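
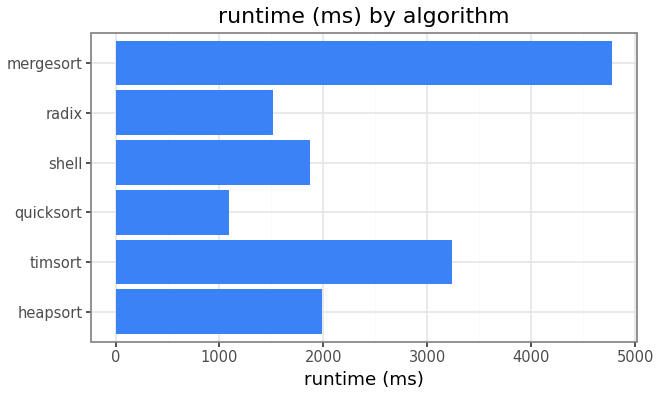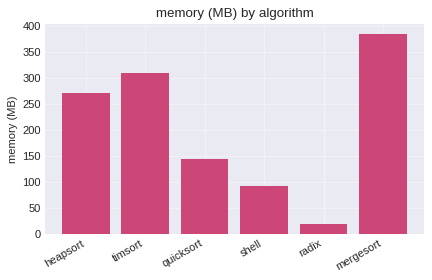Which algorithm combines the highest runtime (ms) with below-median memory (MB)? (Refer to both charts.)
Chart 2 median memory (MB) ≈ 200; below-median algorithms: quicksort, shell, radix. Among those, shell has the highest runtime (ms) (≈ 2000).

shell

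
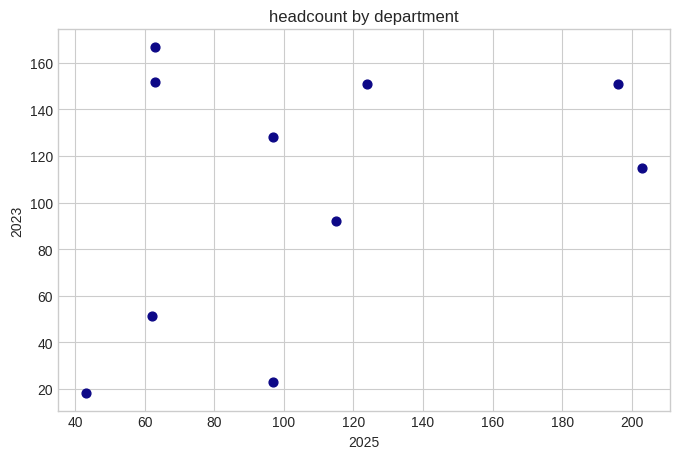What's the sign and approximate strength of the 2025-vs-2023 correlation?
positive, weak

Points are positively correlated; weak (|r| ≈ 0.3).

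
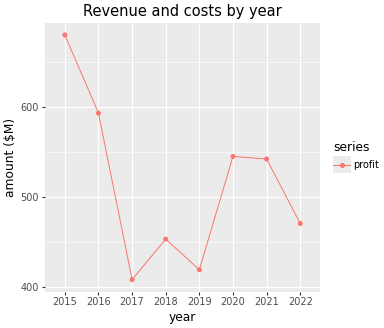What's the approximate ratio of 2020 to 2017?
2020 ≈ 550, 2017 ≈ 400; 550/400 ≈ 1.38.

≈ 1.38×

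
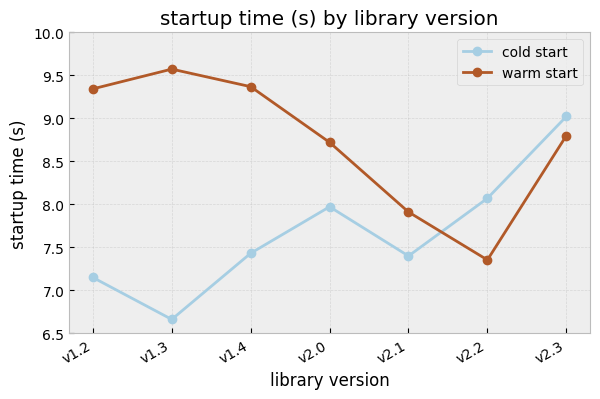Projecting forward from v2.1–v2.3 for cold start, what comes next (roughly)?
Last three: 7.5, 8.0, 9.0 → slope ≈ 0.75/step → next ≈ 9.75.

≈ 9.75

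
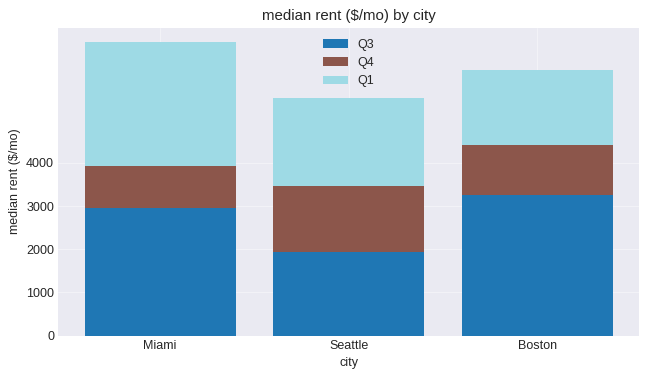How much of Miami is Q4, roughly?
≈ 1000

Q4 top ≈ 4000, bottom ≈ 3000; segment ≈ 1000.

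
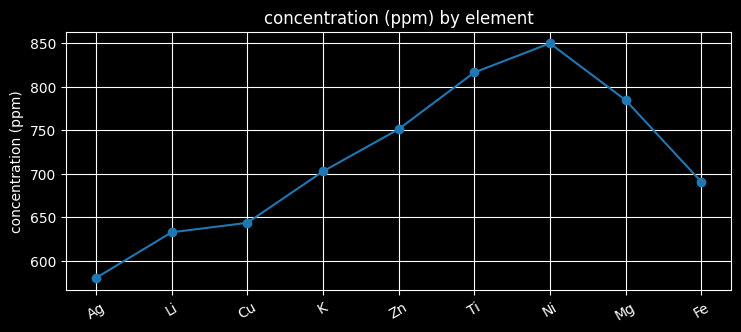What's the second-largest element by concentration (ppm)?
Top 3: Ni ≈ 850, Ti ≈ 825, Mg ≈ 775.

Ti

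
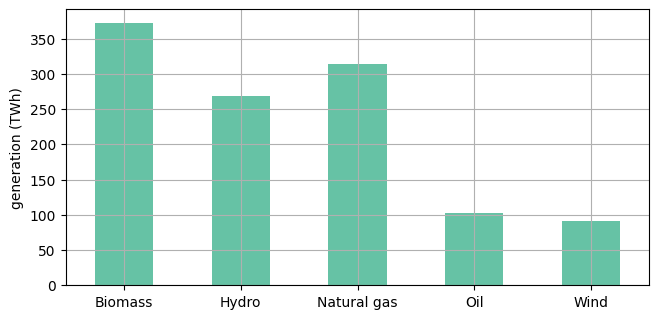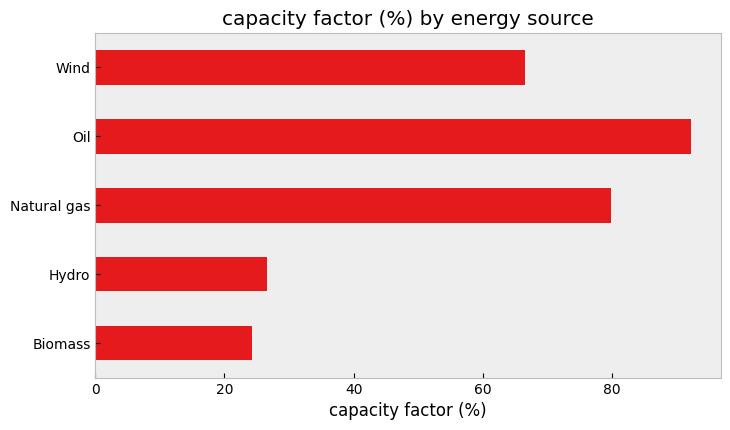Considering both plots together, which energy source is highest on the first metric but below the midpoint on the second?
Chart 2 median capacity factor (%) ≈ 70; below-median energy sources: Biomass, Hydro. Among those, Biomass has the highest generation (TWh) (≈ 350).

Biomass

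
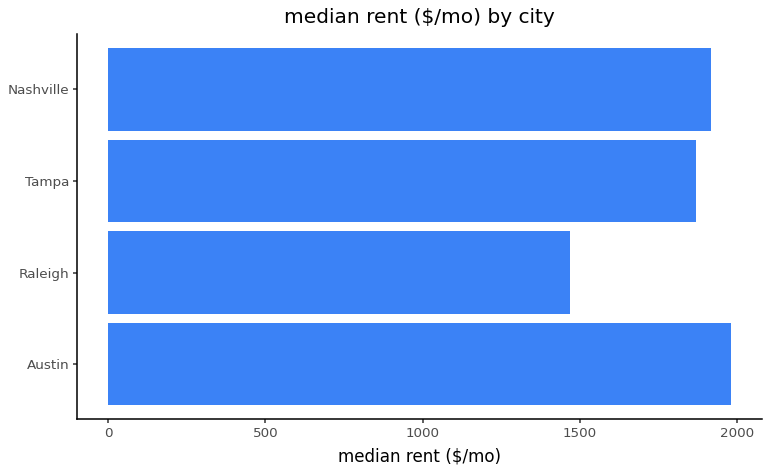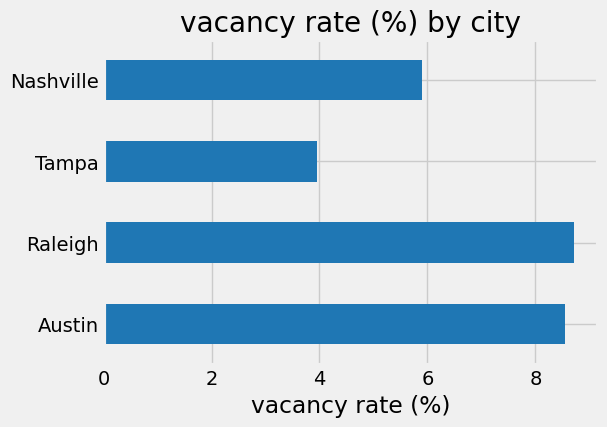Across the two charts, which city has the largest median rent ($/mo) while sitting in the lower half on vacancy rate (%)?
Chart 2 median vacancy rate (%) ≈ 7; below-median cities: Tampa, Nashville. Among those, Nashville has the highest median rent ($/mo) (≈ 2000).

Nashville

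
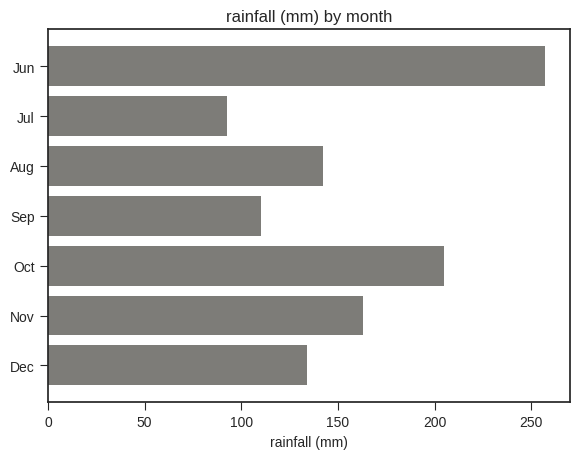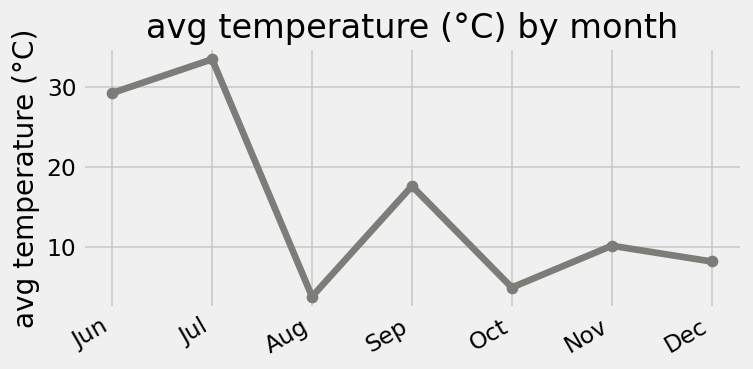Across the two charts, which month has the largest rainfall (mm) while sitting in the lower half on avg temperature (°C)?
Chart 2 median avg temperature (°C) ≈ 10; below-median months: Aug, Oct, Dec. Among those, Oct has the highest rainfall (mm) (≈ 200).

Oct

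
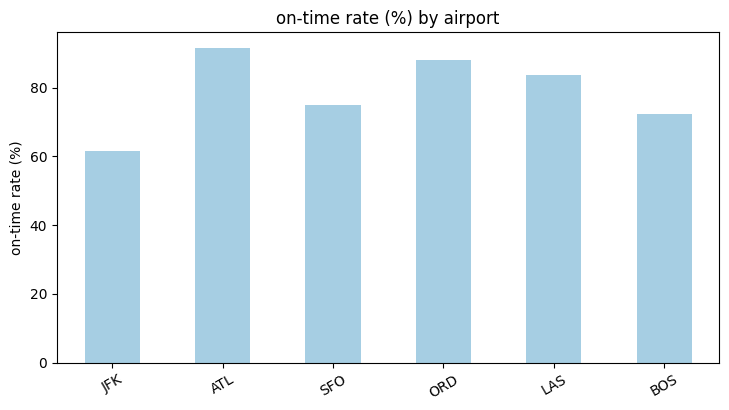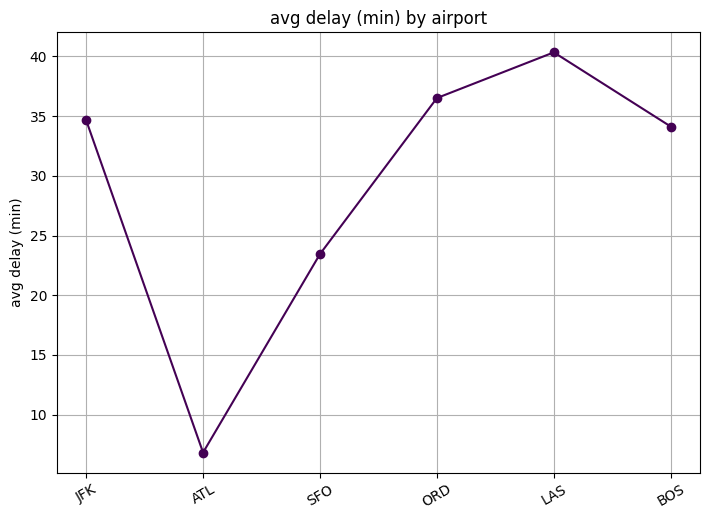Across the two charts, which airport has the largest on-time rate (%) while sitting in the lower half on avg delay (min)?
Chart 2 median avg delay (min) ≈ 35; below-median airports: ATL, SFO, BOS. Among those, ATL has the highest on-time rate (%) (≈ 90).

ATL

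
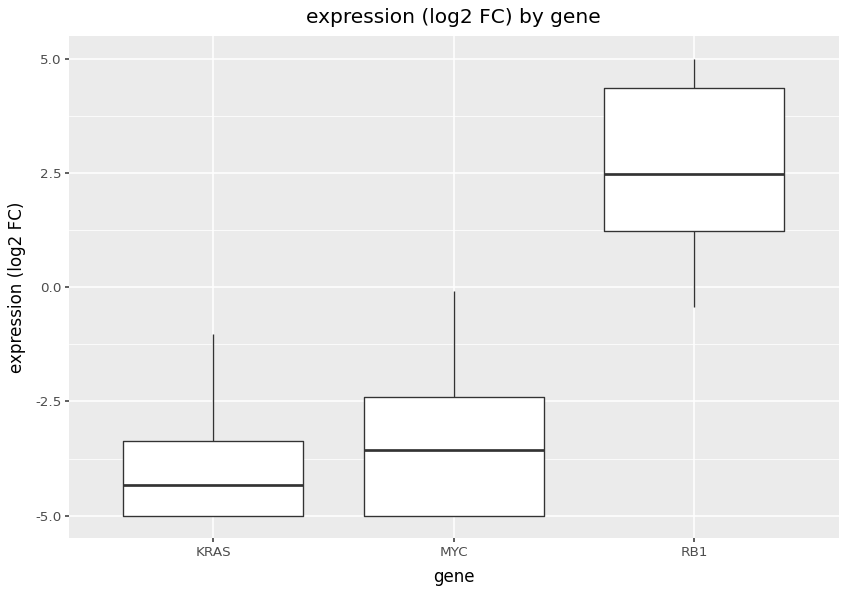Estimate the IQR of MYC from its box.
Q3 ≈ -2, Q1 ≈ -5; IQR ≈ 3.

≈ 3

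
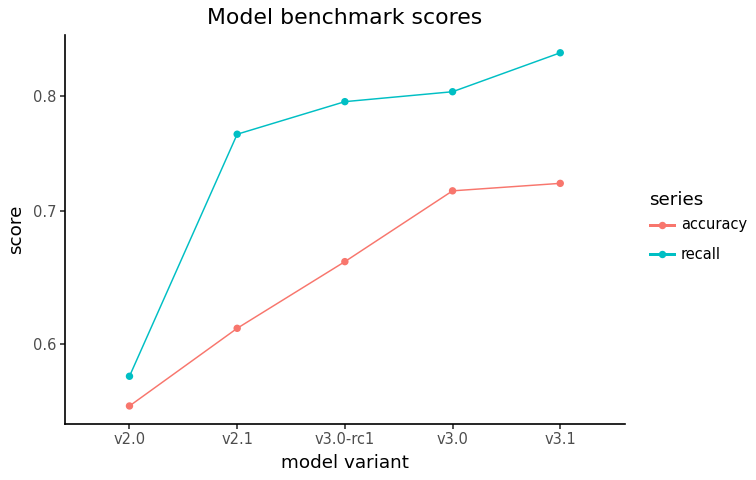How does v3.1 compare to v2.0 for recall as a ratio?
≈ 1.42×

v3.1 ≈ 0.85, v2.0 ≈ 0.60; 0.85/0.60 ≈ 1.42.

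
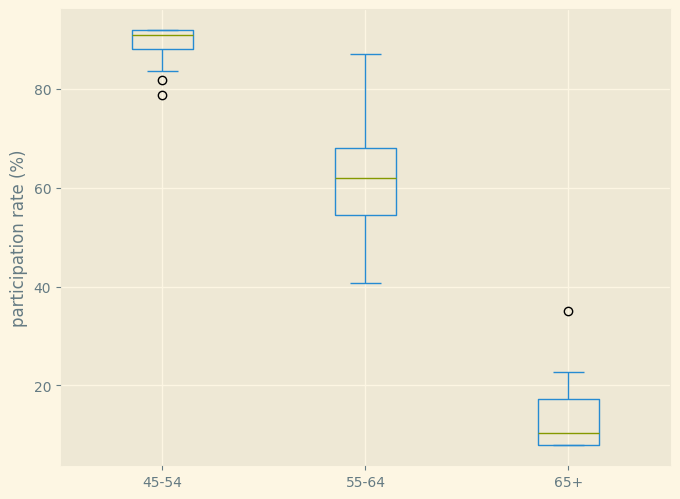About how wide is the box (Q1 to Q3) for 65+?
≈ 10

Q3 ≈ 20, Q1 ≈ 10; IQR ≈ 10.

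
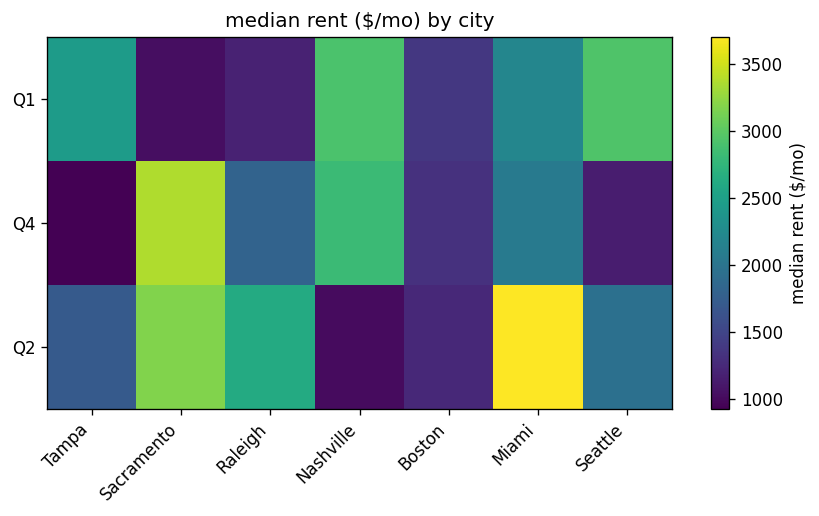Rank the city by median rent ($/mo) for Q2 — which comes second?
Top 3 for Q2: Miami ≈ 3500, Sacramento ≈ 3000, Raleigh ≈ 2500.

Sacramento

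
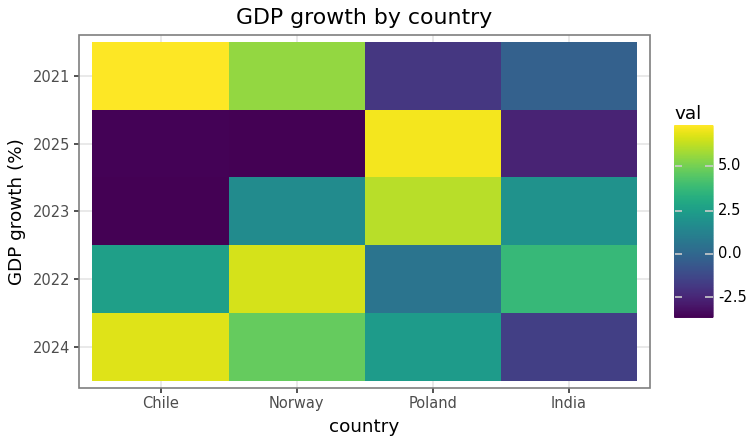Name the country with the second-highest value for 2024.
Top 3 for 2024: Chile ≈ 7, Norway ≈ 5, Poland ≈ 2.

Norway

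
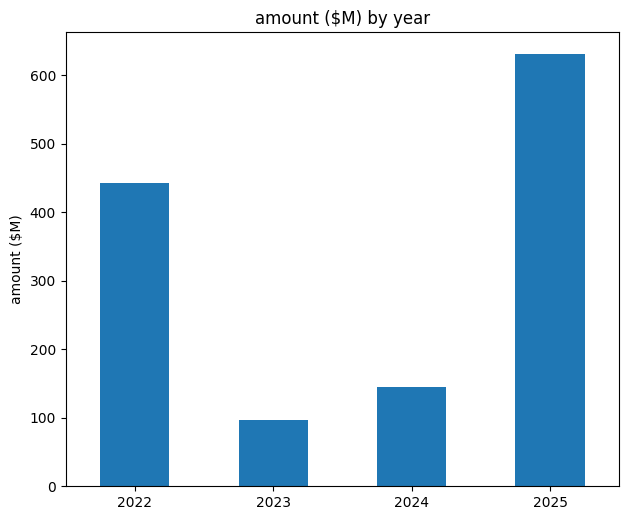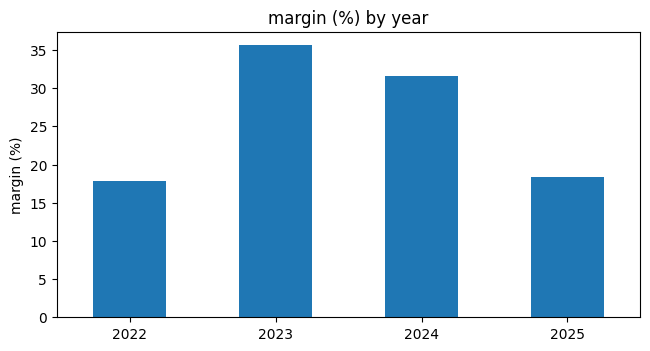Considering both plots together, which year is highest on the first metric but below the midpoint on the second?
2025

Chart 2 median margin (%) ≈ 25; below-median years: 2022, 2025. Among those, 2025 has the highest amount ($M) (≈ 600).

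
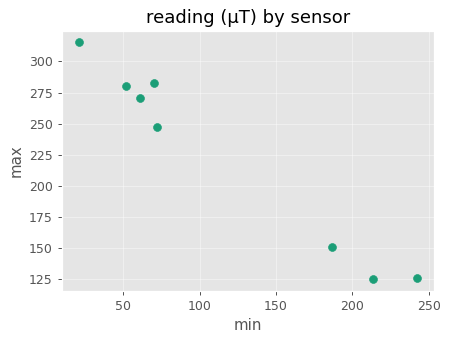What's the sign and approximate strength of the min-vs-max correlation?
negative, strong

Points are negatively correlated; strong (|r| ≈ 1.0).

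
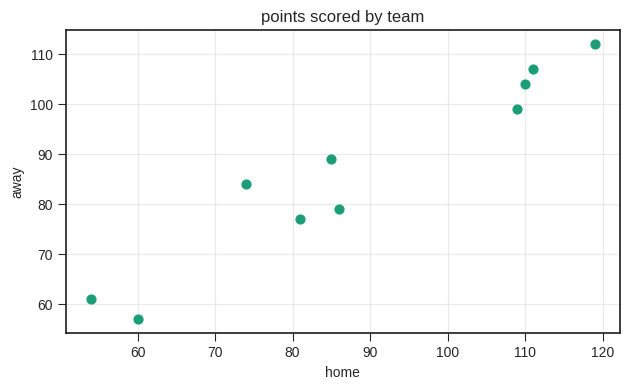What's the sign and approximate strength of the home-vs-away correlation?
positive, strong

Points are positively correlated; strong (|r| ≈ 1.0).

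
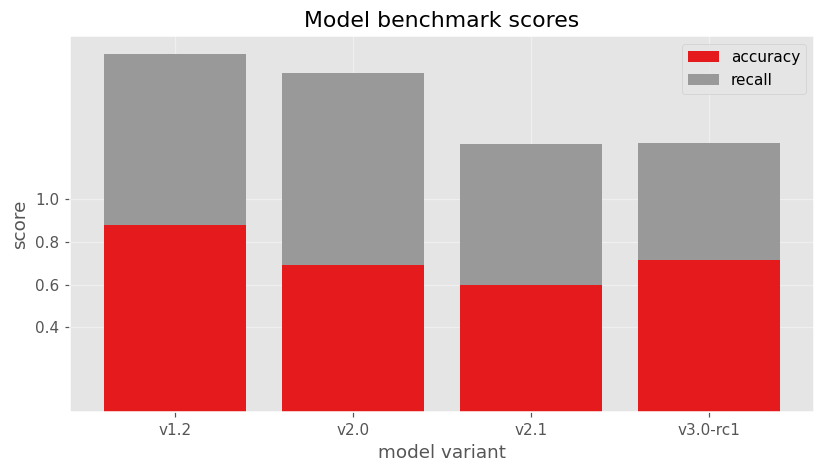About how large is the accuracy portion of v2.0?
≈ 0.6

accuracy top ≈ 0.6, bottom ≈ 0.0; segment ≈ 0.6.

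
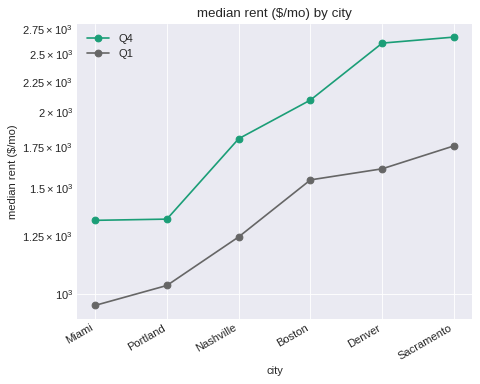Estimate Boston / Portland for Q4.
Boston ≈ 2000, Portland ≈ 1400; 2000/1400 ≈ 1.43.

≈ 1.43×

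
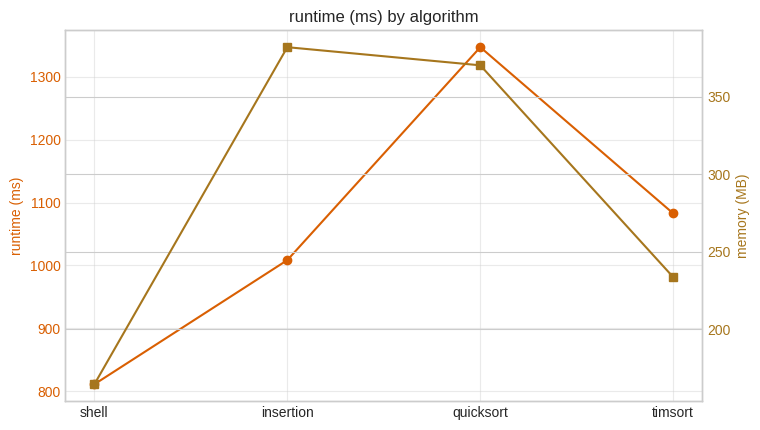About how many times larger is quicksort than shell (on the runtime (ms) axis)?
≈ 1.69×

quicksort ≈ 1350, shell ≈ 800; 1350/800 ≈ 1.69.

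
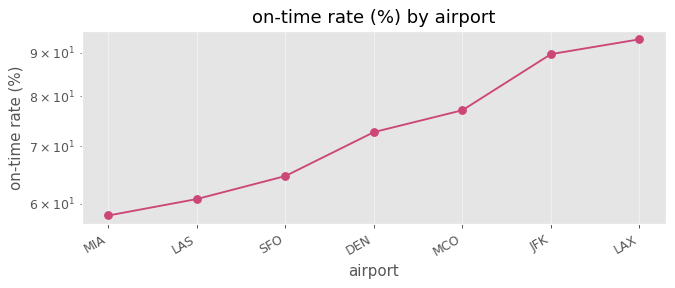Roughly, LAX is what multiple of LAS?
LAX ≈ 95, LAS ≈ 60; 95/60 ≈ 1.58.

≈ 1.58×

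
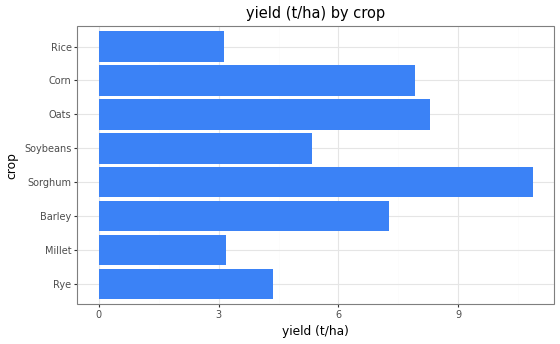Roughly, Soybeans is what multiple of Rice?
≈ 1.67×

Soybeans ≈ 5, Rice ≈ 3; 5/3 ≈ 1.67.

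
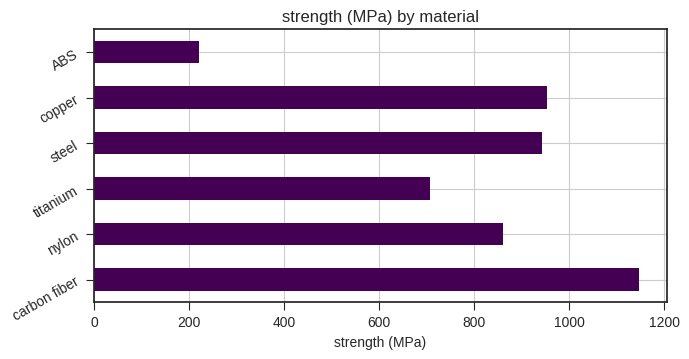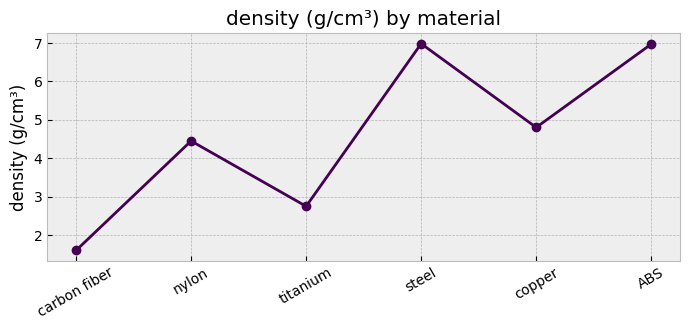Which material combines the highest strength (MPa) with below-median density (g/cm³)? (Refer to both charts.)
Chart 2 median density (g/cm³) ≈ 5; below-median materials: carbon fiber, nylon, titanium. Among those, carbon fiber has the highest strength (MPa) (≈ 1200).

carbon fiber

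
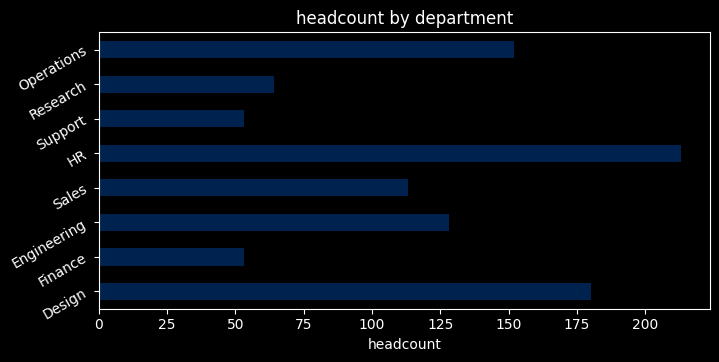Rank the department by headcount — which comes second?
Design

Top 3: HR ≈ 220, Design ≈ 180, Operations ≈ 160.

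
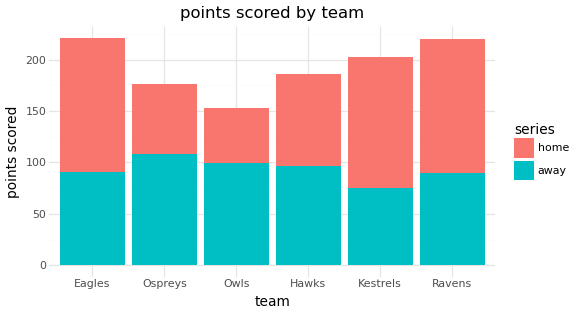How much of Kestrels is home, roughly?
home top ≈ 200, bottom ≈ 80; segment ≈ 120.

≈ 120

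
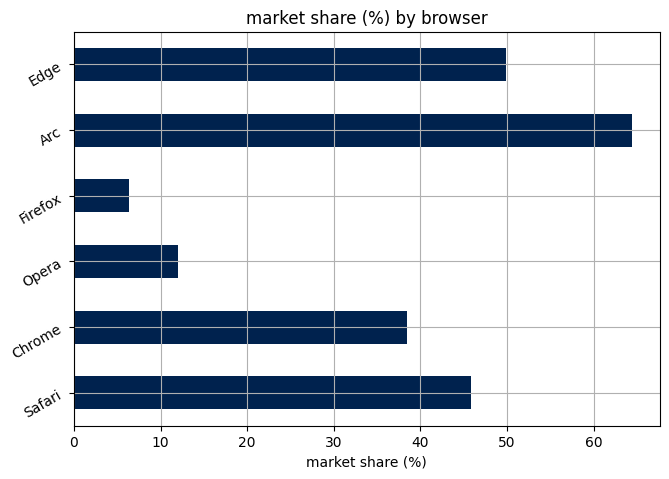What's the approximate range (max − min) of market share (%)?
≈ 50

Max Arc ≈ 60, min Firefox ≈ 10; range ≈ 50.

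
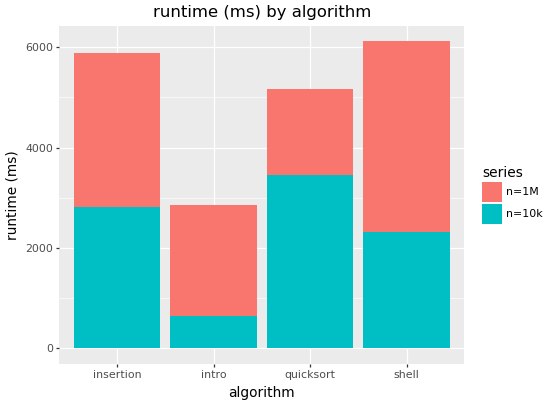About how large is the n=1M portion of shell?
≈ 4000

n=1M top ≈ 6000, bottom ≈ 2000; segment ≈ 4000.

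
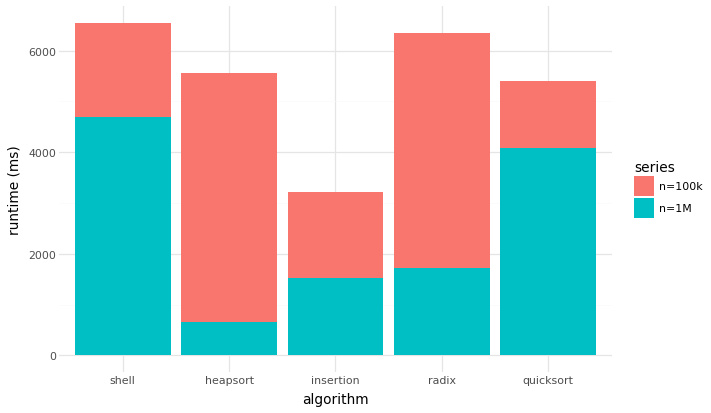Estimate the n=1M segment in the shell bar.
≈ 5000

n=1M top ≈ 5000, bottom ≈ 0; segment ≈ 5000.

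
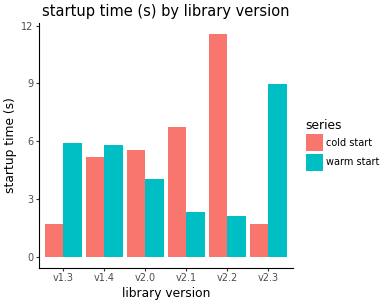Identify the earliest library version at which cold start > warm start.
v1.4: cold start ≈ 5 vs warm start ≈ 6 (not yet); v2.0: cold start ≈ 6 vs warm start ≈ 4 (first crossover).

v2.0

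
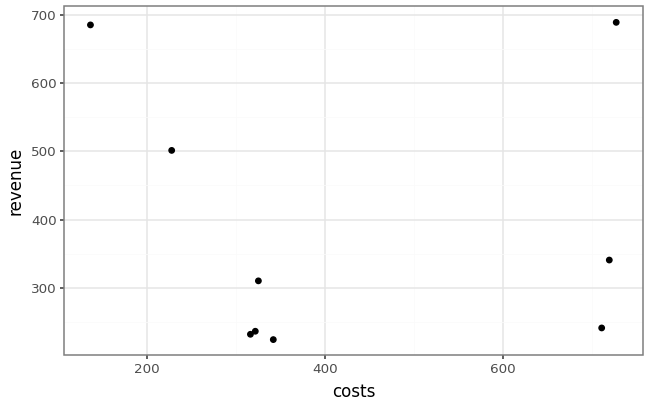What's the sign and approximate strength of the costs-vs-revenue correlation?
no clear correlation

Points are roughly uncorrelated; weak (|r| ≈ 0.1).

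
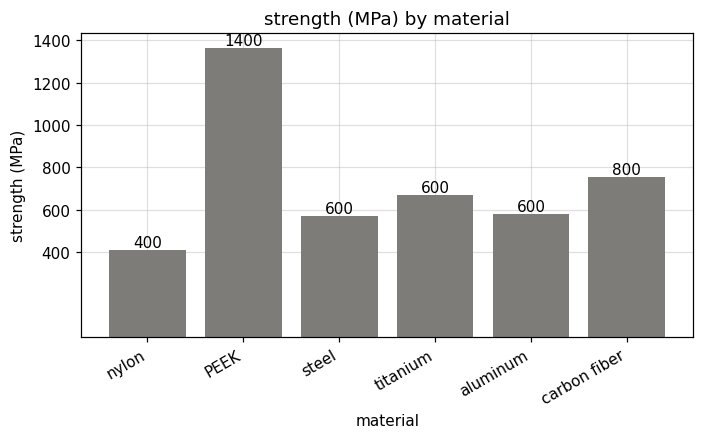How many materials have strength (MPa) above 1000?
Above 1000: PEEK.

1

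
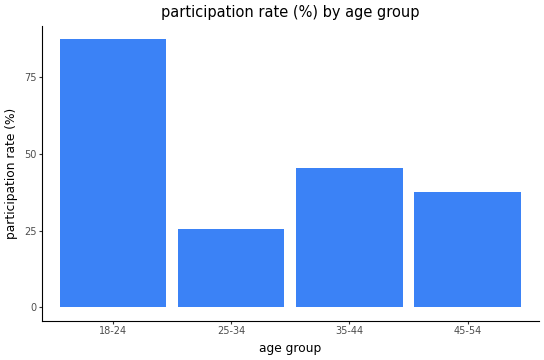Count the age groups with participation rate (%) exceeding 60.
Above 60: 18-24.

1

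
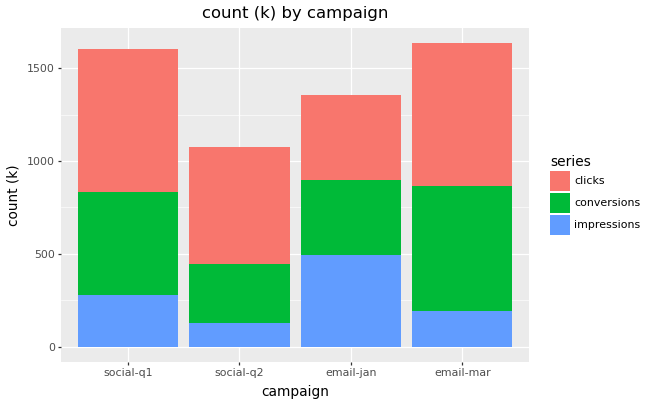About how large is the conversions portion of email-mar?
conversions top ≈ 800, bottom ≈ 200; segment ≈ 600.

≈ 600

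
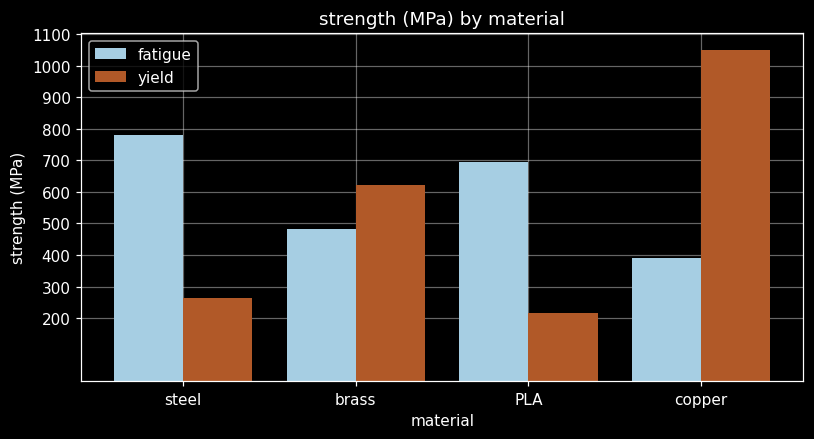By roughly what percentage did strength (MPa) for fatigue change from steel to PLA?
steel ≈ 800, PLA ≈ 700; (700 − 800) / 800 ≈ -12.5%.

≈ -12.5%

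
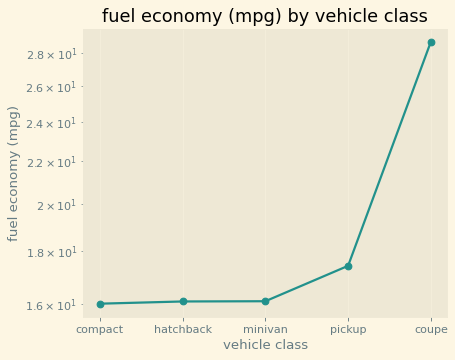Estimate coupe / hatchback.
coupe ≈ 28, hatchback ≈ 16; 28/16 ≈ 1.75.

≈ 1.75×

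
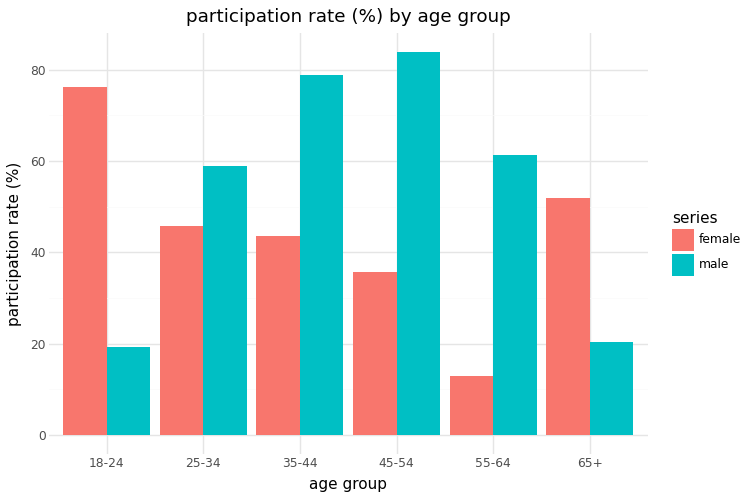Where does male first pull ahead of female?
18-24: male ≈ 20 vs female ≈ 80 (not yet); 25-34: male ≈ 60 vs female ≈ 50 (first crossover).

25-34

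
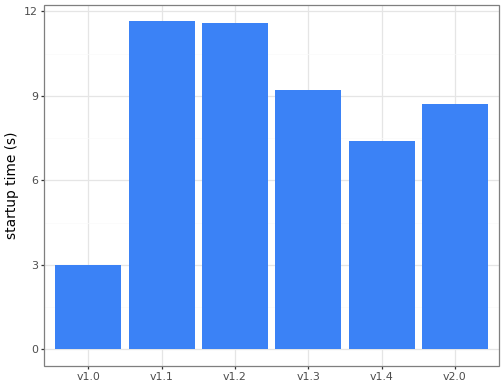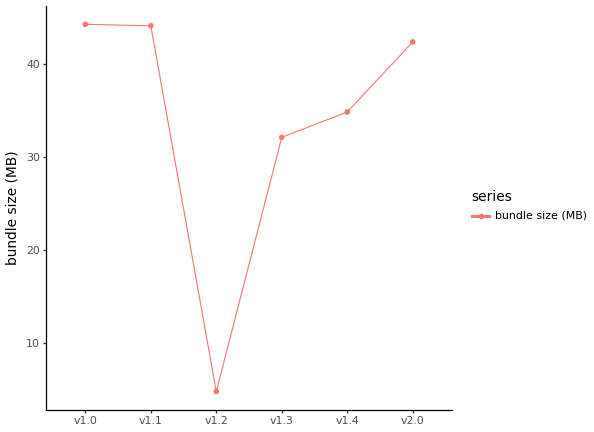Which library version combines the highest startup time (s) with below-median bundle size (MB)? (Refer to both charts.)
v1.2

Chart 2 median bundle size (MB) ≈ 40; below-median library versions: v1.2, v1.3, v1.4. Among those, v1.2 has the highest startup time (s) (≈ 12).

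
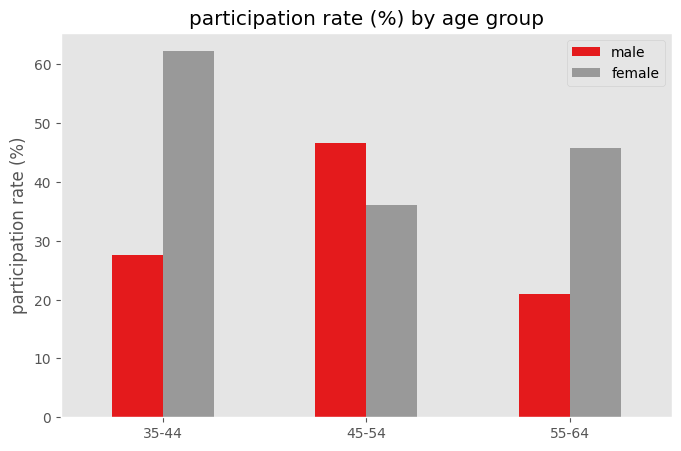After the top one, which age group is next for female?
Top 3 for female: 35-44 ≈ 60, 55-64 ≈ 50, 45-54 ≈ 40.

55-64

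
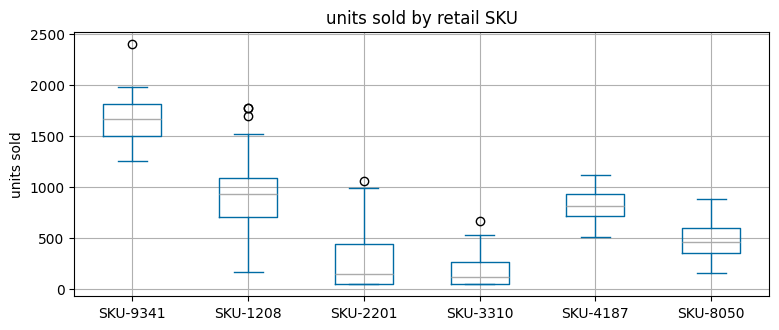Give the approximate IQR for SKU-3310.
≈ 200

Q3 ≈ 200, Q1 ≈ 0; IQR ≈ 200.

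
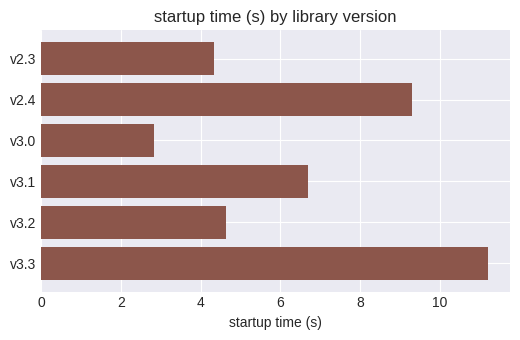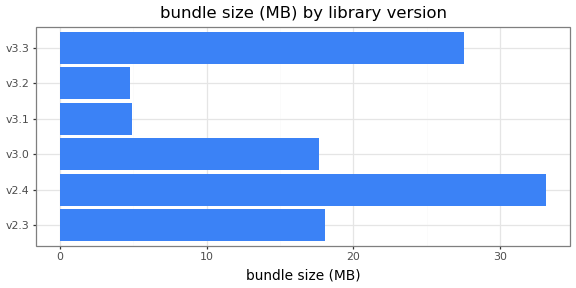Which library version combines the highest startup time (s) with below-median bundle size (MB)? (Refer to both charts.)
v3.1

Chart 2 median bundle size (MB) ≈ 20; below-median library versions: v3.0, v3.1, v3.2. Among those, v3.1 has the highest startup time (s) (≈ 6).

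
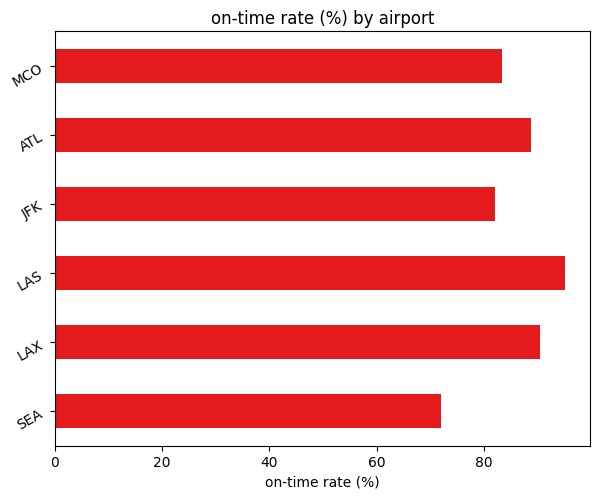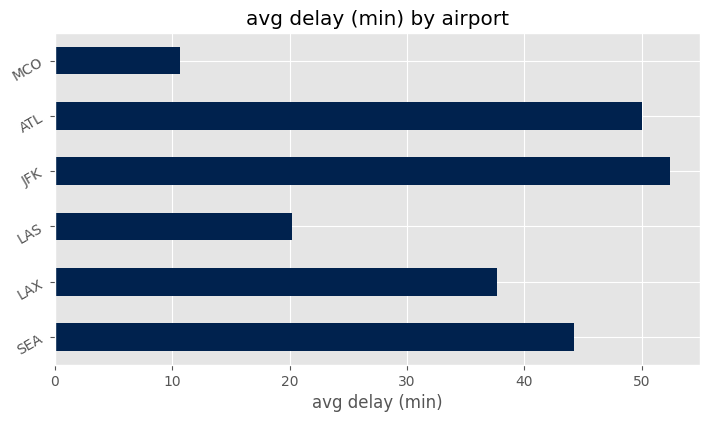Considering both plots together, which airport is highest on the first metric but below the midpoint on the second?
Chart 2 median avg delay (min) ≈ 40; below-median airports: LAX, LAS, MCO. Among those, LAS has the highest on-time rate (%) (≈ 100).

LAS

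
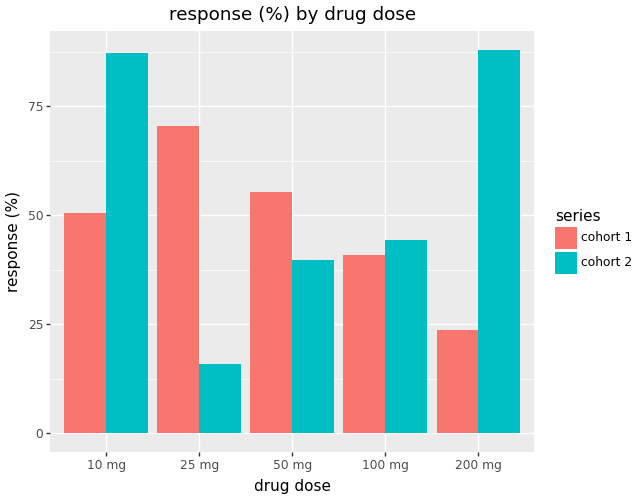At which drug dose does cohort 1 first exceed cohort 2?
25 mg

10 mg: cohort 1 ≈ 50 vs cohort 2 ≈ 90 (not yet); 25 mg: cohort 1 ≈ 70 vs cohort 2 ≈ 20 (first crossover).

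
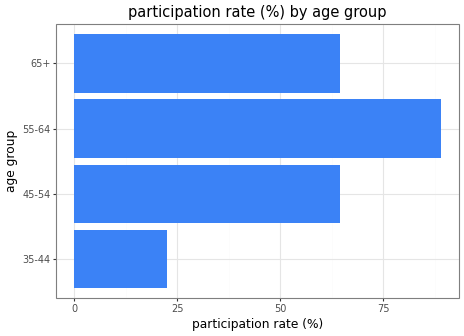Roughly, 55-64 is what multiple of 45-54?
55-64 ≈ 90, 45-54 ≈ 60; 90/60 ≈ 1.5.

≈ 1.5×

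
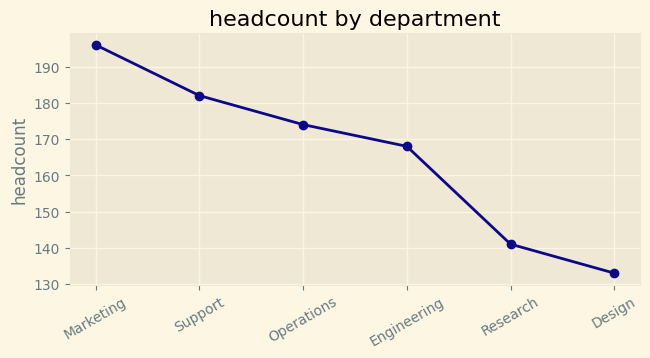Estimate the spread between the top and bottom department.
Max Marketing ≈ 200, min Design ≈ 130; range ≈ 70.

≈ 70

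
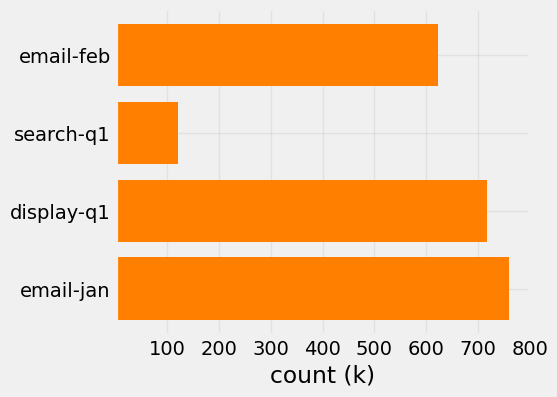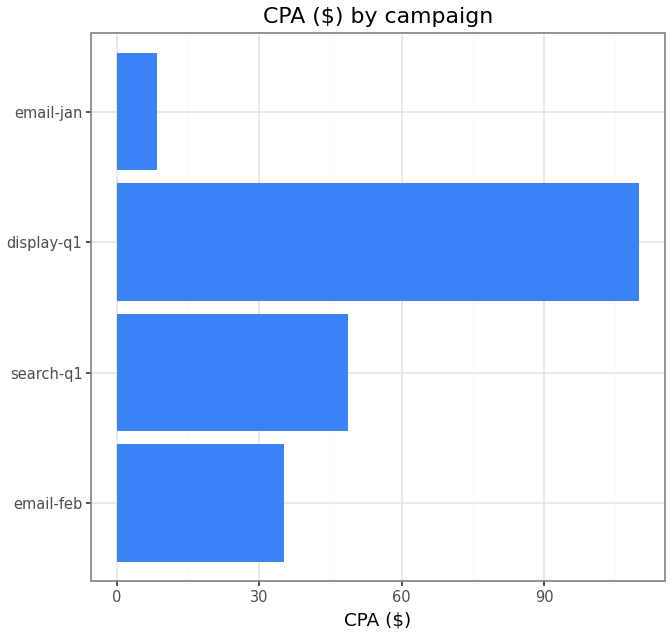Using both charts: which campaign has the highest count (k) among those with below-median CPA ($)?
Chart 2 median CPA ($) ≈ 40; below-median campaigns: email-feb, email-jan. Among those, email-jan has the highest count (k) (≈ 800).

email-jan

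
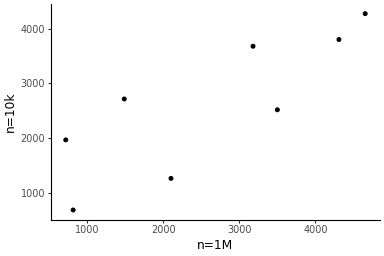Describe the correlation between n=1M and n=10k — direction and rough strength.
Points are positively correlated; strong (|r| ≈ 0.8).

positive, strong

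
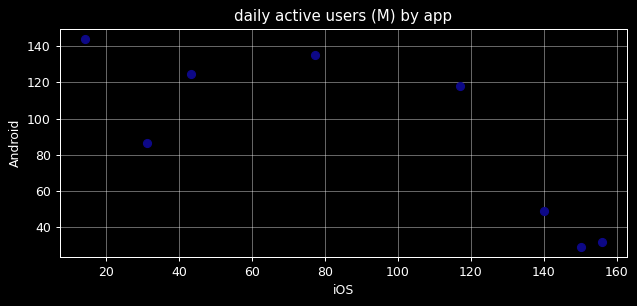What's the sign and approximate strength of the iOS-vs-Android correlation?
negative, strong

Points are negatively correlated; strong (|r| ≈ 0.8).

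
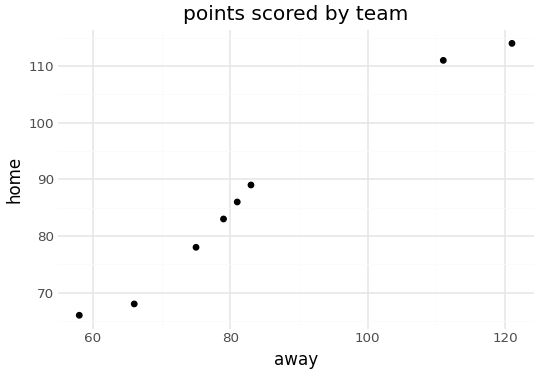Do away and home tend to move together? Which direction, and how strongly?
Points are positively correlated; strong (|r| ≈ 1.0).

positive, strong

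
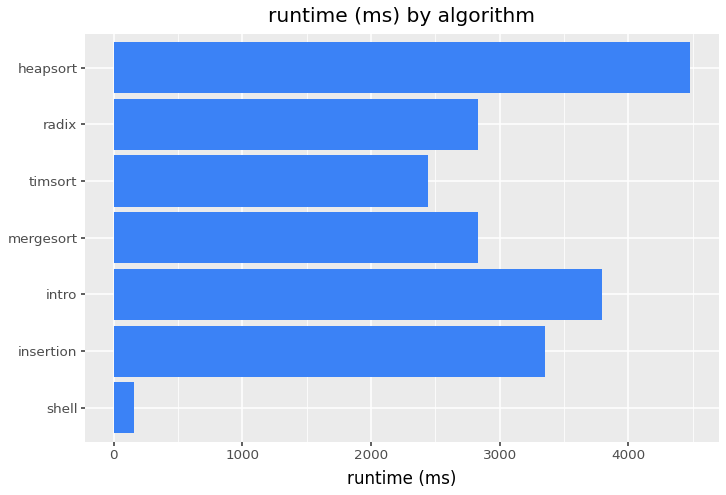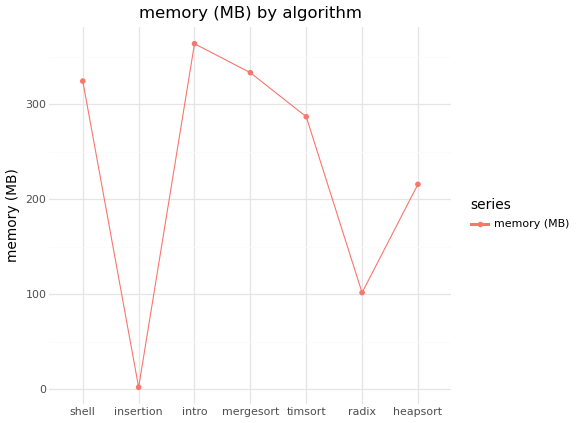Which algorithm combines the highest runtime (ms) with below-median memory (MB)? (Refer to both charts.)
Chart 2 median memory (MB) ≈ 300; below-median algorithms: insertion, radix, heapsort. Among those, heapsort has the highest runtime (ms) (≈ 4500).

heapsort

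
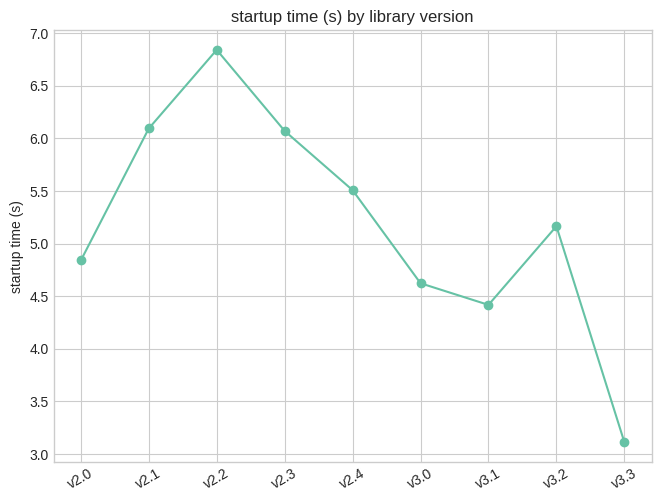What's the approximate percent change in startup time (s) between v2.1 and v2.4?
v2.1 ≈ 6.0, v2.4 ≈ 5.5; (5.5 − 6.0) / 6.0 ≈ -8.3%.

≈ -8.3%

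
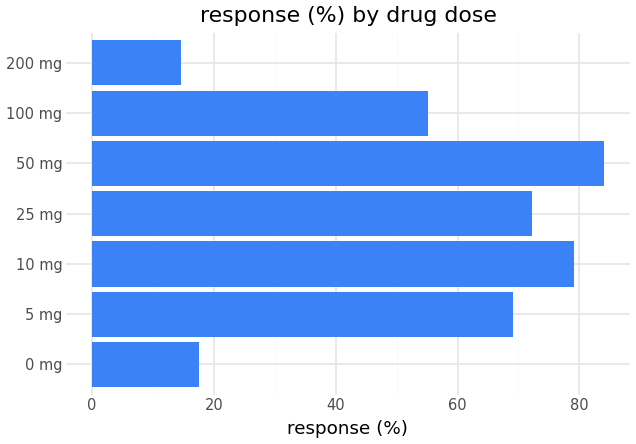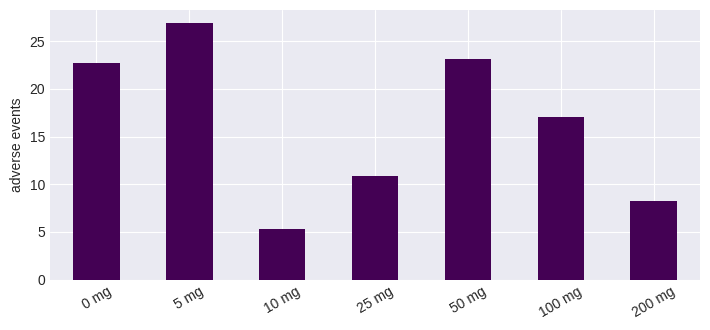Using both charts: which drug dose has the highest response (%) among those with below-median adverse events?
Chart 2 median adverse events ≈ 15; below-median drug doses: 10 mg, 25 mg, 200 mg. Among those, 10 mg has the highest response (%) (≈ 80).

10 mg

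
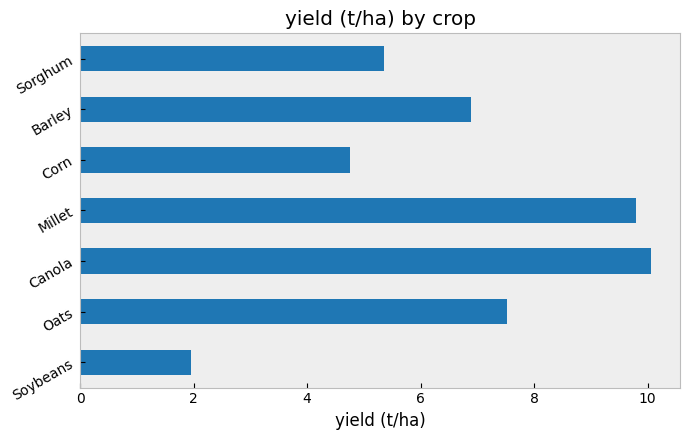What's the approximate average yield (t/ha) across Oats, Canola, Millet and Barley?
≈ 9

(8 + 10 + 10 + 7) / 4 ≈ 9.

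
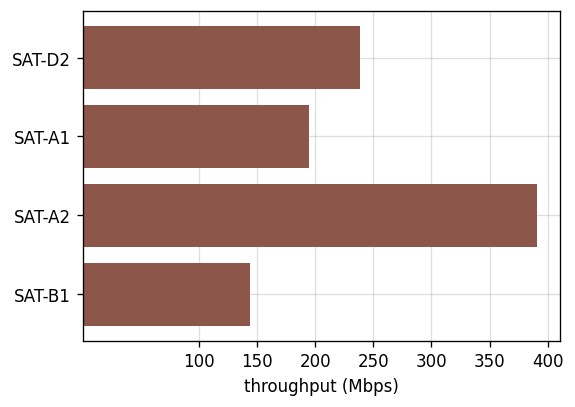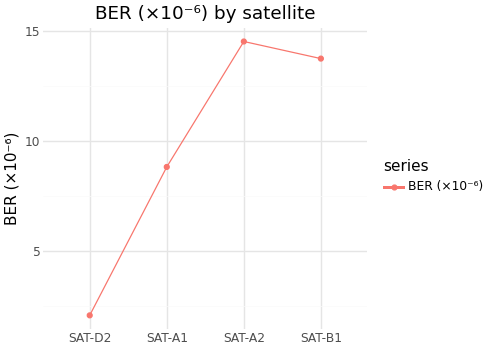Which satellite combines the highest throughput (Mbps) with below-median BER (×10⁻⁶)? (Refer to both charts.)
SAT-D2

Chart 2 median BER (×10⁻⁶) ≈ 12; below-median satellites: SAT-D2, SAT-A1. Among those, SAT-D2 has the highest throughput (Mbps) (≈ 250).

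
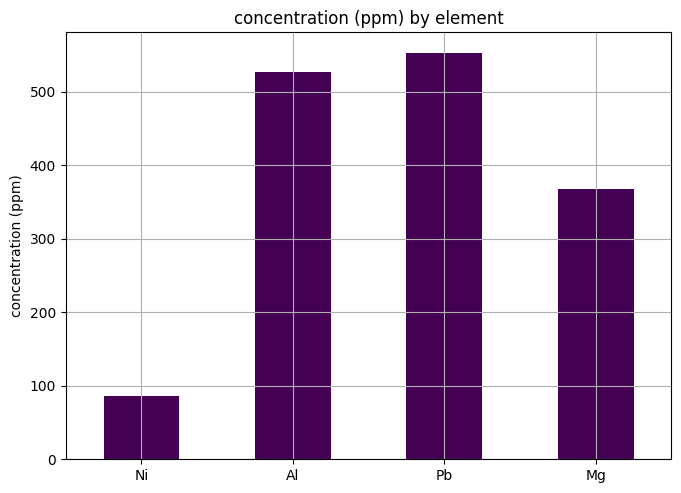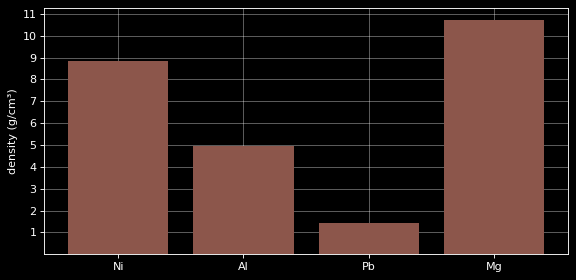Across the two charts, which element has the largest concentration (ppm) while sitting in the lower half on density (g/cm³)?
Pb

Chart 2 median density (g/cm³) ≈ 7; below-median elements: Al, Pb. Among those, Pb has the highest concentration (ppm) (≈ 600).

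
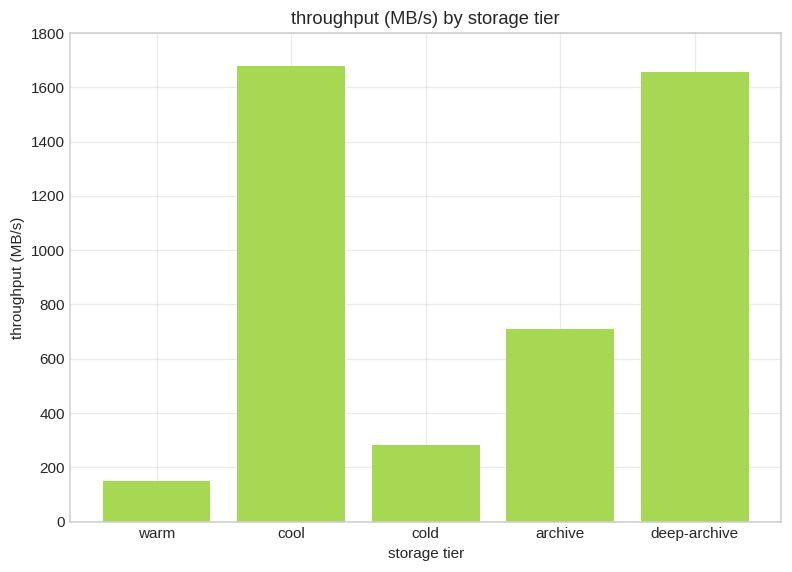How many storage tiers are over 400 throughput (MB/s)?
Above 400: cool, archive, deep-archive.

3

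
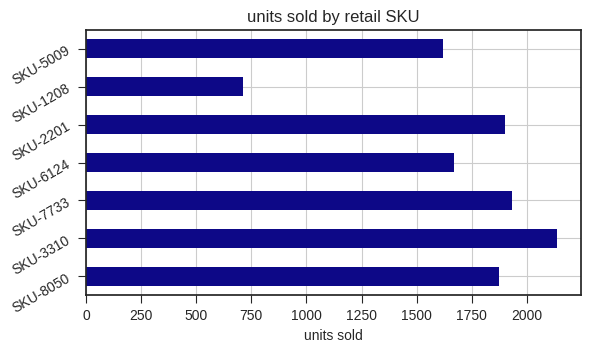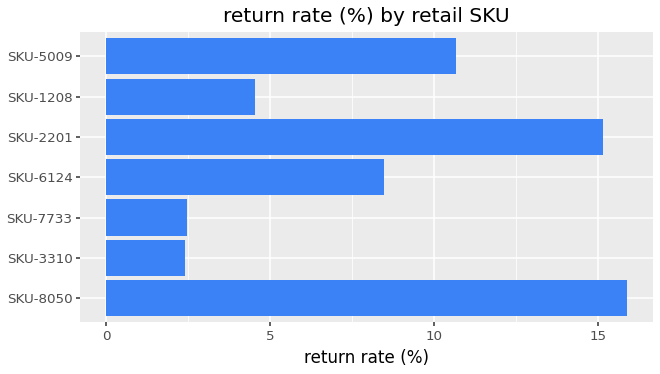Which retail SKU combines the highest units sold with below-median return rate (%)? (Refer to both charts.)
Chart 2 median return rate (%) ≈ 8; below-median retail SKUs: SKU-3310, SKU-7733, SKU-1208. Among those, SKU-3310 has the highest units sold (≈ 2200).

SKU-3310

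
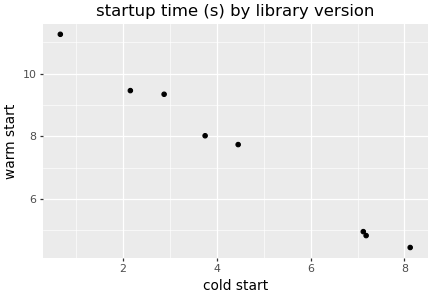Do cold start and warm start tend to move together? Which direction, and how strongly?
Points are negatively correlated; strong (|r| ≈ 1.0).

negative, strong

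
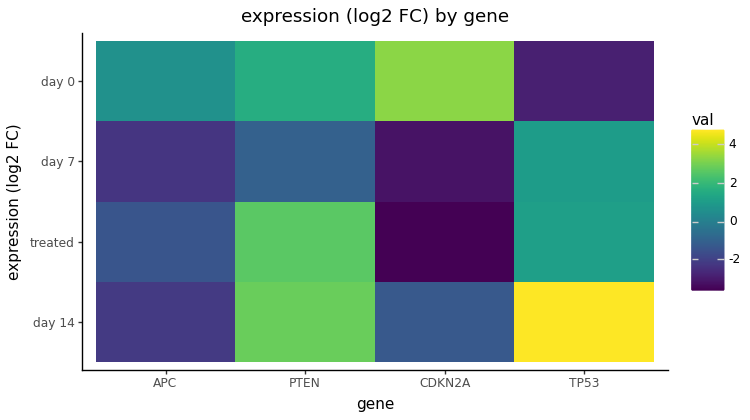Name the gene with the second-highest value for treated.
Top 3 for treated: PTEN ≈ 3, TP53 ≈ 1, APC ≈ -1.

TP53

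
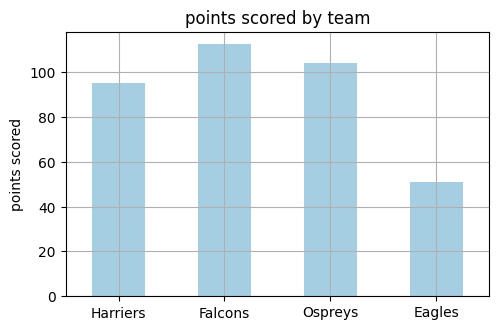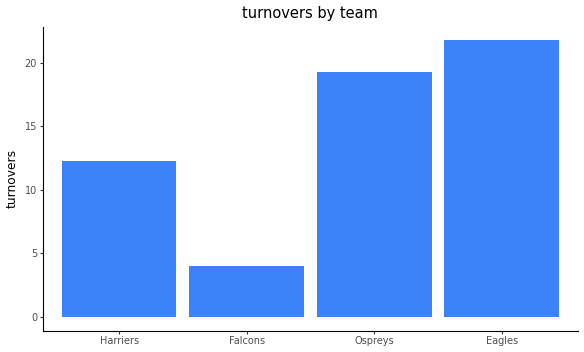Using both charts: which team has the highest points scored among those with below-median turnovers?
Falcons

Chart 2 median turnovers ≈ 16; below-median teams: Harriers, Falcons. Among those, Falcons has the highest points scored (≈ 120).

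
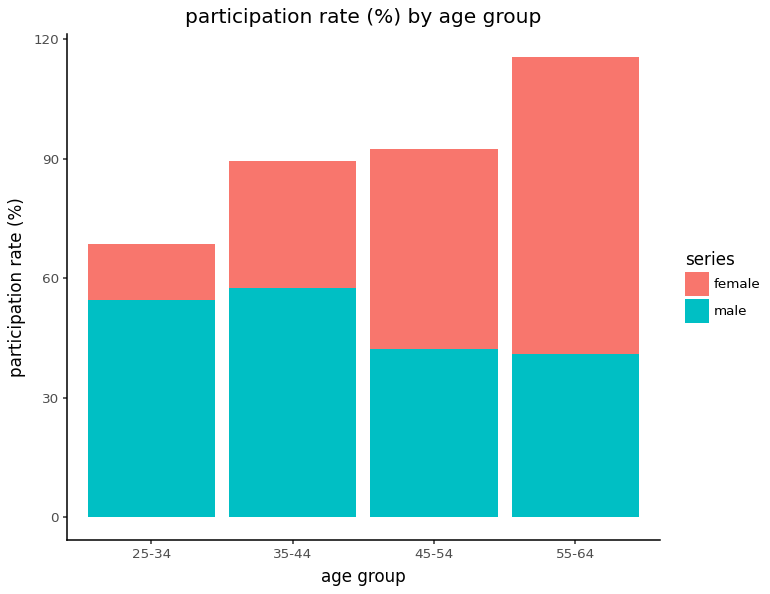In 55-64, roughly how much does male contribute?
≈ 40

male top ≈ 40, bottom ≈ 0; segment ≈ 40.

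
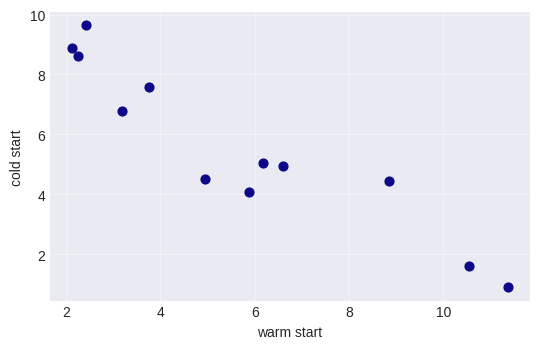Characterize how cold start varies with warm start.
Points are negatively correlated; strong (|r| ≈ 0.9).

negative, strong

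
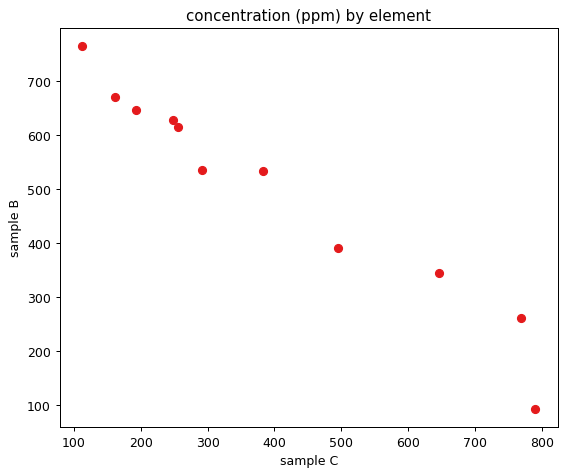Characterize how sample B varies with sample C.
Points are negatively correlated; strong (|r| ≈ 1.0).

negative, strong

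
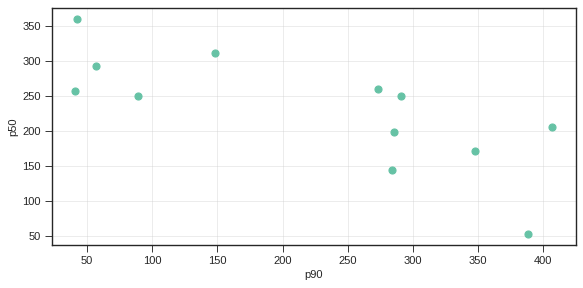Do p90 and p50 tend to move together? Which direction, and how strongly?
Points are negatively correlated; strong (|r| ≈ 0.8).

negative, strong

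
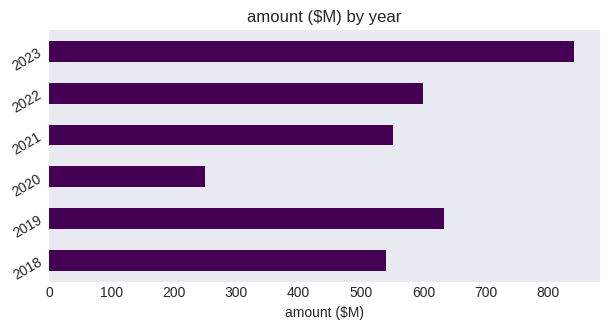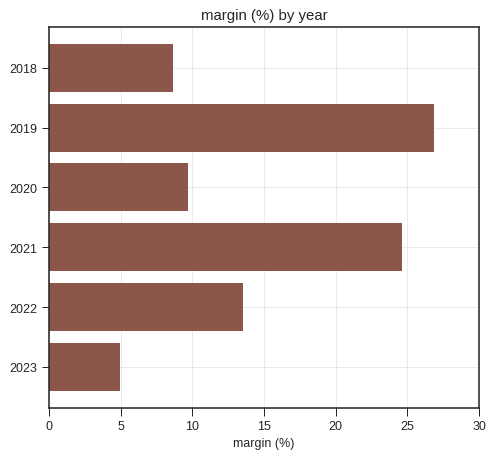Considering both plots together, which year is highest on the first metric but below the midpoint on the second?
Chart 2 median margin (%) ≈ 10; below-median years: 2018, 2020, 2023. Among those, 2023 has the highest amount ($M) (≈ 800).

2023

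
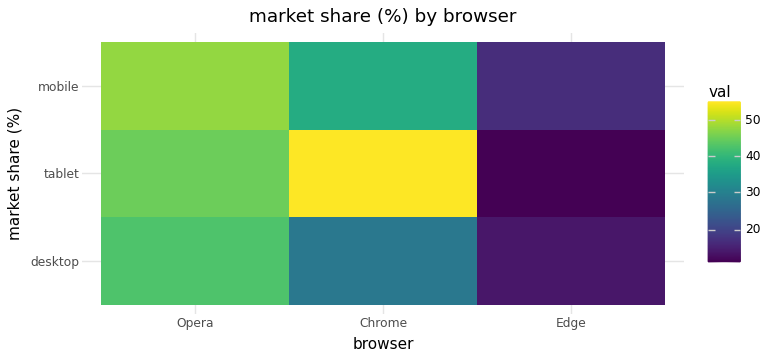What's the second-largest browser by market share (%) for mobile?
Top 3 for mobile: Opera ≈ 50, Chrome ≈ 40, Edge ≈ 15.

Chrome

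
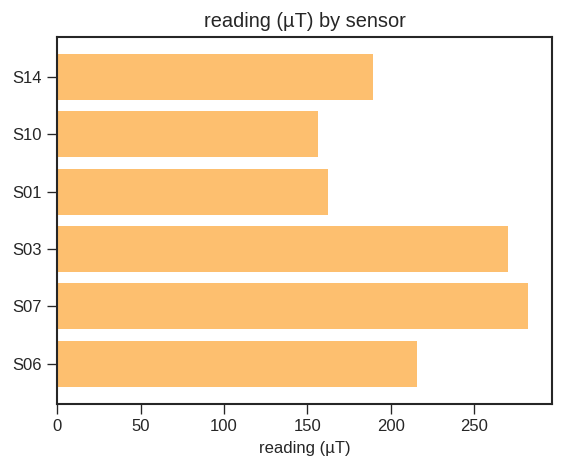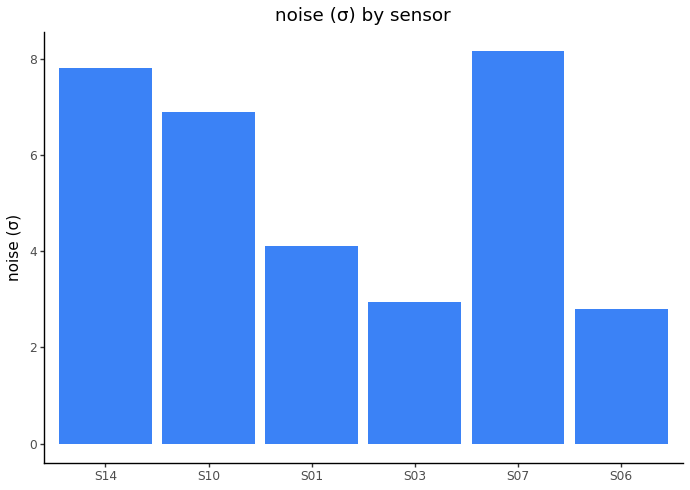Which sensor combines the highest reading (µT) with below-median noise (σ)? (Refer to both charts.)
Chart 2 median noise (σ) ≈ 6; below-median sensors: S01, S03, S06. Among those, S03 has the highest reading (µT) (≈ 250).

S03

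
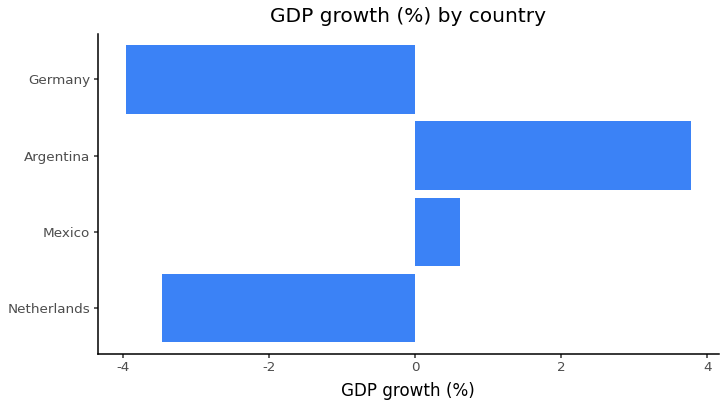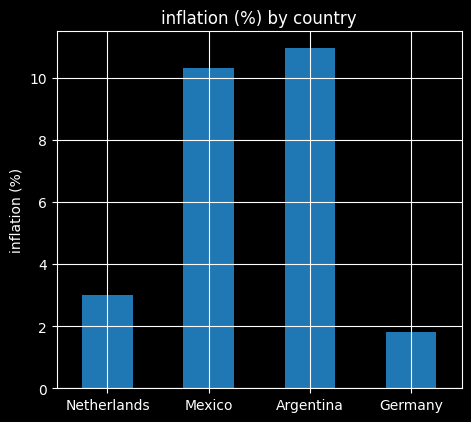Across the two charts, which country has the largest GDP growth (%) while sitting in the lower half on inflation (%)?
Netherlands

Chart 2 median inflation (%) ≈ 6; below-median countries: Netherlands, Germany. Among those, Netherlands has the highest GDP growth (%) (≈ -3.5).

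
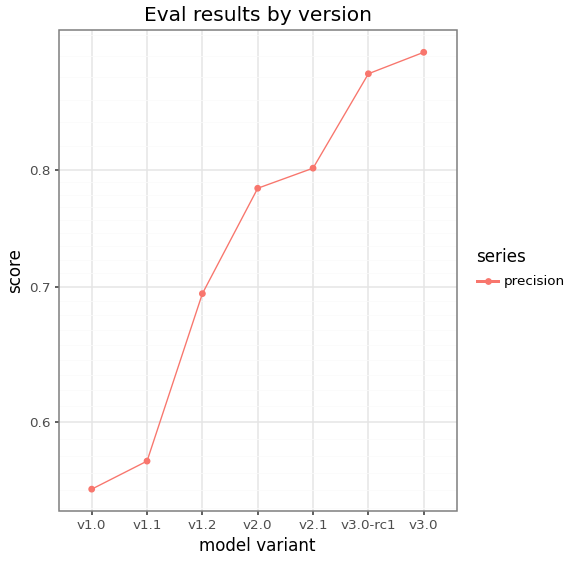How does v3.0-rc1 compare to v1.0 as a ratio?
v3.0-rc1 ≈ 0.90, v1.0 ≈ 0.55; 0.90/0.55 ≈ 1.64.

≈ 1.64×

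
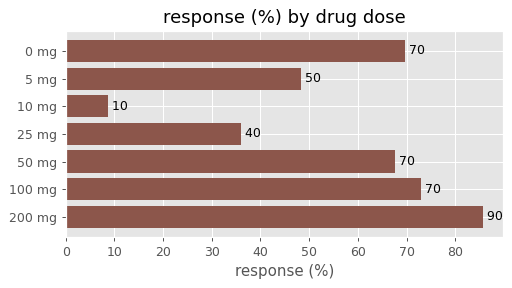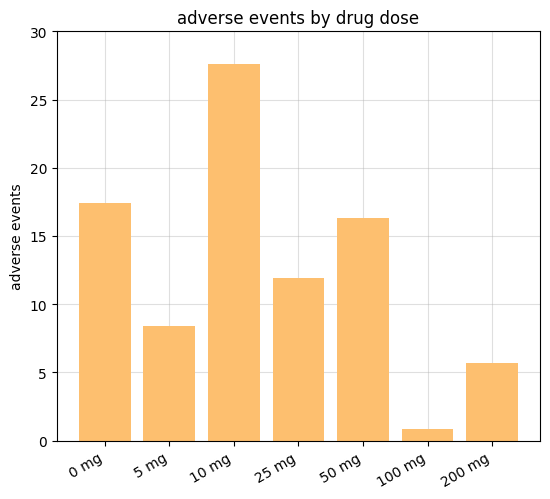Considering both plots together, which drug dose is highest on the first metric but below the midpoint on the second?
200 mg

Chart 2 median adverse events ≈ 10; below-median drug doses: 5 mg, 100 mg, 200 mg. Among those, 200 mg has the highest response (%) (≈ 90).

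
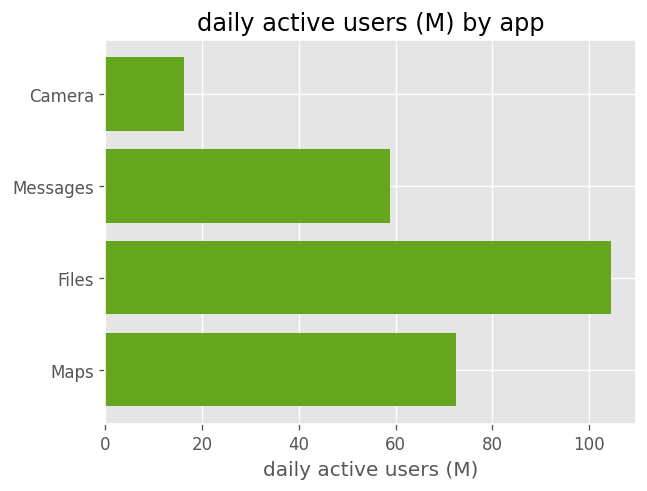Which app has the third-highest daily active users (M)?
Messages

Top 4: Files ≈ 100, Maps ≈ 70, Messages ≈ 60, Camera ≈ 20.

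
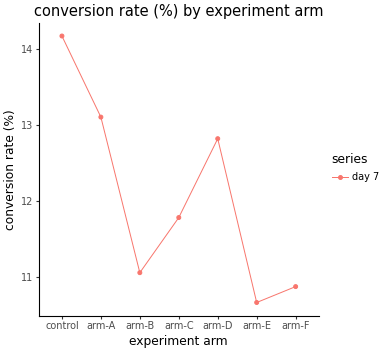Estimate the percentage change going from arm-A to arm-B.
arm-A ≈ 13.0, arm-B ≈ 11.0; (11.0 − 13.0) / 13.0 ≈ -15.4%.

≈ -15.4%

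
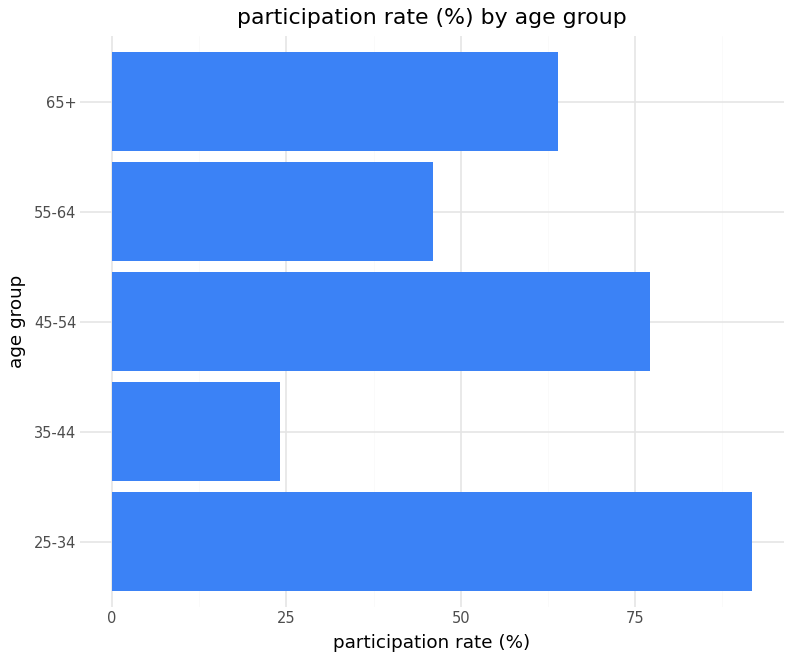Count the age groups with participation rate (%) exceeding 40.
4

Above 40: 25-34, 45-54, 55-64, 65+.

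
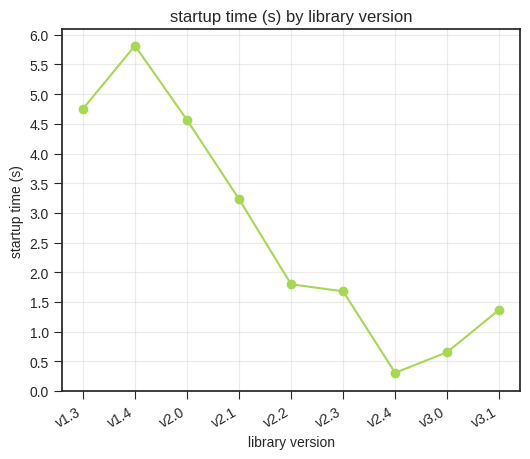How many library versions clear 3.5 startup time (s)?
3

Above 3.5: v1.3, v1.4, v2.0.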